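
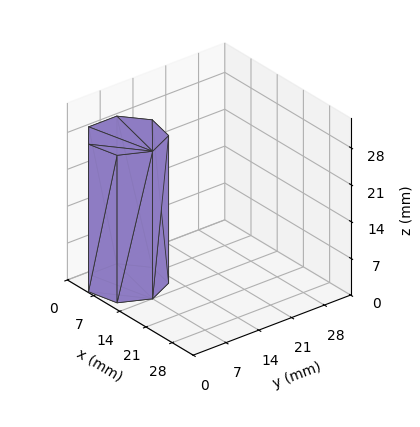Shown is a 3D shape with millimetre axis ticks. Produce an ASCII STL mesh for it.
Reading the render: the shape is a regular 7-sided prism (a cylinder approximated with 7 flat sides), circumscribed radius ≈ 7 mm, height ≈ 28 mm (dimensions read to the nearest mm from the axis ticks). For the STL, each face is triangulated and given an outward normal.

solid part
  facet normal 0.0000 0.0000 -1.0000
    outer loop
      vertex 5.4 13.8 0.0
      vertex 11.4 12.5 0.0
      vertex 14.0 7.0 0.0
    endloop
  endfacet
  facet normal 0.0000 0.0000 -1.0000
    outer loop
      vertex 0.7 10.0 0.0
      vertex 5.4 13.8 0.0
      vertex 14.0 7.0 0.0
    endloop
  endfacet
  facet normal 0.0000 0.0000 -1.0000
    outer loop
      vertex 0.7 4.0 0.0
      vertex 0.7 10.0 0.0
      vertex 14.0 7.0 0.0
    endloop
  endfacet
  facet normal 0.0000 0.0000 -1.0000
    outer loop
      vertex 5.4 0.2 0.0
      vertex 0.7 4.0 0.0
      vertex 14.0 7.0 0.0
    endloop
  endfacet
  facet normal 0.0000 0.0000 -1.0000
    outer loop
      vertex 11.4 1.5 0.0
      vertex 5.4 0.2 0.0
      vertex 14.0 7.0 0.0
    endloop
  endfacet
  facet normal 0.0000 0.0000 1.0000
    outer loop
      vertex 14.0 7.0 28.0
      vertex 11.4 12.5 28.0
      vertex 5.4 13.8 28.0
    endloop
  endfacet
  facet normal 0.0000 0.0000 1.0000
    outer loop
      vertex 14.0 7.0 28.0
      vertex 5.4 13.8 28.0
      vertex 0.7 10.0 28.0
    endloop
  endfacet
  facet normal 0.0000 0.0000 1.0000
    outer loop
      vertex 14.0 7.0 28.0
      vertex 0.7 10.0 28.0
      vertex 0.7 4.0 28.0
    endloop
  endfacet
  facet normal 0.0000 0.0000 1.0000
    outer loop
      vertex 14.0 7.0 28.0
      vertex 0.7 4.0 28.0
      vertex 5.4 0.2 28.0
    endloop
  endfacet
  facet normal 0.0000 0.0000 1.0000
    outer loop
      vertex 14.0 7.0 28.0
      vertex 5.4 0.2 28.0
      vertex 11.4 1.5 28.0
    endloop
  endfacet
  facet normal 0.9041 0.4274 0.0000
    outer loop
      vertex 14.0 7.0 0.0
      vertex 11.4 12.5 0.0
      vertex 11.4 12.5 28.0
    endloop
  endfacet
  facet normal 0.9041 0.4274 0.0000
    outer loop
      vertex 14.0 7.0 0.0
      vertex 11.4 12.5 28.0
      vertex 14.0 7.0 28.0
    endloop
  endfacet
  facet normal 0.2118 0.9773 0.0000
    outer loop
      vertex 11.4 12.5 0.0
      vertex 5.4 13.8 0.0
      vertex 5.4 13.8 28.0
    endloop
  endfacet
  facet normal 0.2118 0.9773 0.0000
    outer loop
      vertex 11.4 12.5 0.0
      vertex 5.4 13.8 28.0
      vertex 11.4 12.5 28.0
    endloop
  endfacet
  facet normal -0.6287 0.7776 0.0000
    outer loop
      vertex 5.4 13.8 0.0
      vertex 0.7 10.0 0.0
      vertex 0.7 10.0 28.0
    endloop
  endfacet
  facet normal -0.6287 0.7776 0.0000
    outer loop
      vertex 5.4 13.8 0.0
      vertex 0.7 10.0 28.0
      vertex 5.4 13.8 28.0
    endloop
  endfacet
  facet normal -1.0000 0.0000 0.0000
    outer loop
      vertex 0.7 10.0 0.0
      vertex 0.7 4.0 0.0
      vertex 0.7 4.0 28.0
    endloop
  endfacet
  facet normal -1.0000 0.0000 0.0000
    outer loop
      vertex 0.7 10.0 0.0
      vertex 0.7 4.0 28.0
      vertex 0.7 10.0 28.0
    endloop
  endfacet
  facet normal -0.6287 -0.7776 0.0000
    outer loop
      vertex 0.7 4.0 0.0
      vertex 5.4 0.2 0.0
      vertex 5.4 0.2 28.0
    endloop
  endfacet
  facet normal -0.6287 -0.7776 0.0000
    outer loop
      vertex 0.7 4.0 0.0
      vertex 5.4 0.2 28.0
      vertex 0.7 4.0 28.0
    endloop
  endfacet
  facet normal 0.2118 -0.9773 0.0000
    outer loop
      vertex 5.4 0.2 0.0
      vertex 11.4 1.5 0.0
      vertex 11.4 1.5 28.0
    endloop
  endfacet
  facet normal 0.2118 -0.9773 0.0000
    outer loop
      vertex 5.4 0.2 0.0
      vertex 11.4 1.5 28.0
      vertex 5.4 0.2 28.0
    endloop
  endfacet
  facet normal 0.9041 -0.4274 0.0000
    outer loop
      vertex 11.4 1.5 0.0
      vertex 14.0 7.0 0.0
      vertex 14.0 7.0 28.0
    endloop
  endfacet
  facet normal 0.9041 -0.4274 0.0000
    outer loop
      vertex 11.4 1.5 0.0
      vertex 14.0 7.0 28.0
      vertex 11.4 1.5 28.0
    endloop
  endfacet
endsolid part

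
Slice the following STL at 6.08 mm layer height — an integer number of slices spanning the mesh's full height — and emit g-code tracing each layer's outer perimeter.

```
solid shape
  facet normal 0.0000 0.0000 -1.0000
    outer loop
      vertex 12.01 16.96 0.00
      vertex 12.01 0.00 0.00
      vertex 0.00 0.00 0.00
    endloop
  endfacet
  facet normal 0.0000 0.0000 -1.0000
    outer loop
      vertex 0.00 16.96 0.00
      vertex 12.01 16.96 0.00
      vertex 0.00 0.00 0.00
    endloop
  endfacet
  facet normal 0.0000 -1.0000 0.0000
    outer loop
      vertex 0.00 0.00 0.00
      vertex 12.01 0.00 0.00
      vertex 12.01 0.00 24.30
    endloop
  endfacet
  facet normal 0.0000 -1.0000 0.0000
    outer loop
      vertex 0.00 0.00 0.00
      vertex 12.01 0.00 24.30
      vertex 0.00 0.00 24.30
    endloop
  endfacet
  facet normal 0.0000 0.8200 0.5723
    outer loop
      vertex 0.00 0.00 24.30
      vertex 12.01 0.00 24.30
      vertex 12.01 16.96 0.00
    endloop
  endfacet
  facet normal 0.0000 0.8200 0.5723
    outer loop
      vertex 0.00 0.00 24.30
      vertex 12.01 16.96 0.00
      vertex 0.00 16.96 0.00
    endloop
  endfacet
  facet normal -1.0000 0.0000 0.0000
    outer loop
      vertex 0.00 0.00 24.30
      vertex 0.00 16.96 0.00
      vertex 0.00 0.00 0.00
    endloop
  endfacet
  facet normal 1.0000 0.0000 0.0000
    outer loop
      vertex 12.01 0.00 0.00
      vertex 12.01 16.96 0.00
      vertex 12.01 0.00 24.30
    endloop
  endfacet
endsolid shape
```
; perimeter-only toolpath
G21 ; units = mm
G90 ; absolute positioning
G28 ; home
; layer 1
G0 Z6.08
G0 X0.00 Y0.00
G1 X12.01 Y0.00
G1 X12.01 Y12.72
G1 X0.00 Y12.72
G1 X0.00 Y0.00
; layer 2
G0 Z12.15
G0 X0.00 Y0.00
G1 X12.01 Y0.00
G1 X12.01 Y8.48
G1 X0.00 Y8.48
G1 X0.00 Y0.00
; layer 3
G0 Z18.23
G0 X0.00 Y0.00
G1 X12.01 Y0.00
G1 X12.01 Y4.24
G1 X0.00 Y4.24
G1 X0.00 Y0.00
M2 ; end

The solid is a wedge (ramp): 12 × 17 mm base, rising to 24.3 mm along the y=0 edge and sloping linearly to z=0 at y=17. Slicing at Δz = 6.08 mm — 4 equal slices spanning the solid's height, so layer i sits at z = i·h/4 — gives 3 non-empty perimeters. Each is a 4-segment closed polygon; G0 lifts to the layer z and rapids to the start vertex, then G1 traces the edges. The cross-section shrinks linearly with z (the slice at the apex is degenerate and omitted).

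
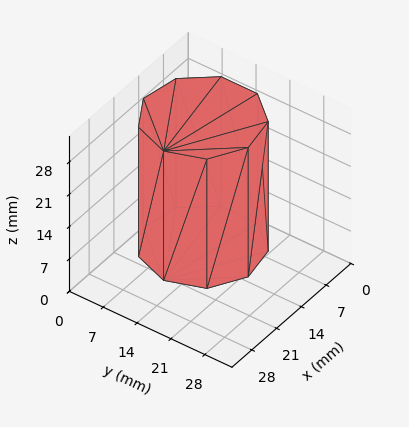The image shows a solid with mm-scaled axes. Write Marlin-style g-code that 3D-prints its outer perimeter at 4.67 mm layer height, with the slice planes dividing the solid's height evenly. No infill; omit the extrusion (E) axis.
Reading the render: the shape is a regular 9-sided prism (a cylinder approximated with 9 flat sides), circumscribed radius ≈ 11 mm, height ≈ 28 mm (dimensions read to the nearest mm from the axis ticks). For the g-code, the solid's height is divided into equal slices at the stated Δz and each level perimeter traced with G1 moves after a G0 lift.

; perimeter-only toolpath
G21 ; units = mm
G90 ; absolute positioning
G28 ; home
; layer 1
G0 Z4.67
G0 X22.00 Y11.00
G1 X19.43 Y18.07
G1 X12.91 Y21.83
G1 X5.50 Y20.53
G1 X0.66 Y14.76
G1 X0.66 Y7.24
G1 X5.50 Y1.47
G1 X12.91 Y0.17
G1 X19.43 Y3.93
G1 X22.00 Y11.00
; layer 2
G0 Z9.33
G0 X22.00 Y11.00
G1 X19.43 Y18.07
G1 X12.91 Y21.83
G1 X5.50 Y20.53
G1 X0.66 Y14.76
G1 X0.66 Y7.24
G1 X5.50 Y1.47
G1 X12.91 Y0.17
G1 X19.43 Y3.93
G1 X22.00 Y11.00
; layer 3
G0 Z14.00
G0 X22.00 Y11.00
G1 X19.43 Y18.07
G1 X12.91 Y21.83
G1 X5.50 Y20.53
G1 X0.66 Y14.76
G1 X0.66 Y7.24
G1 X5.50 Y1.47
G1 X12.91 Y0.17
G1 X19.43 Y3.93
G1 X22.00 Y11.00
; layer 4
G0 Z18.67
G0 X22.00 Y11.00
G1 X19.43 Y18.07
G1 X12.91 Y21.83
G1 X5.50 Y20.53
G1 X0.66 Y14.76
G1 X0.66 Y7.24
G1 X5.50 Y1.47
G1 X12.91 Y0.17
G1 X19.43 Y3.93
G1 X22.00 Y11.00
; layer 5
G0 Z23.33
G0 X22.00 Y11.00
G1 X19.43 Y18.07
G1 X12.91 Y21.83
G1 X5.50 Y20.53
G1 X0.66 Y14.76
G1 X0.66 Y7.24
G1 X5.50 Y1.47
G1 X12.91 Y0.17
G1 X19.43 Y3.93
G1 X22.00 Y11.00
; layer 6
G0 Z28.00
G0 X22.00 Y11.00
G1 X19.43 Y18.07
G1 X12.91 Y21.83
G1 X5.50 Y20.53
G1 X0.66 Y14.76
G1 X0.66 Y7.24
G1 X5.50 Y1.47
G1 X12.91 Y0.17
G1 X19.43 Y3.93
G1 X22.00 Y11.00
M2 ; end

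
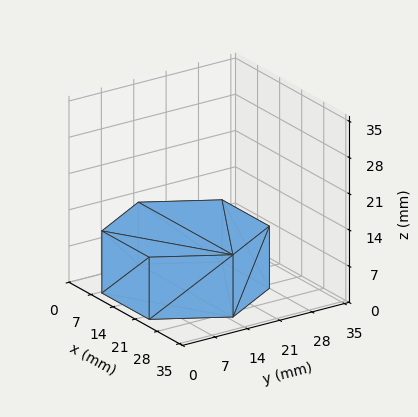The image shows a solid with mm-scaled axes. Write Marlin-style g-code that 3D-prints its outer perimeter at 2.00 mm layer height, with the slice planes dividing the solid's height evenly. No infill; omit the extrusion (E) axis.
Reading the render: the shape is a regular 6-sided prism (a cylinder approximated with 6 flat sides), circumscribed radius ≈ 15 mm, height ≈ 12 mm (dimensions read to the nearest mm from the axis ticks). For the g-code, the solid's height is divided into equal slices at the stated Δz and each level perimeter traced with G1 moves after a G0 lift.

; perimeter-only toolpath
G21 ; units = mm
G90 ; absolute positioning
G28 ; home
; layer 1
G0 Z2.00
G0 X30.00 Y15.00
G1 X22.50 Y27.99
G1 X7.50 Y27.99
G1 X0.00 Y15.00
G1 X7.50 Y2.01
G1 X22.50 Y2.01
G1 X30.00 Y15.00
; layer 2
G0 Z4.00
G0 X30.00 Y15.00
G1 X22.50 Y27.99
G1 X7.50 Y27.99
G1 X0.00 Y15.00
G1 X7.50 Y2.01
G1 X22.50 Y2.01
G1 X30.00 Y15.00
; layer 3
G0 Z6.00
G0 X30.00 Y15.00
G1 X22.50 Y27.99
G1 X7.50 Y27.99
G1 X0.00 Y15.00
G1 X7.50 Y2.01
G1 X22.50 Y2.01
G1 X30.00 Y15.00
; layer 4
G0 Z8.00
G0 X30.00 Y15.00
G1 X22.50 Y27.99
G1 X7.50 Y27.99
G1 X0.00 Y15.00
G1 X7.50 Y2.01
G1 X22.50 Y2.01
G1 X30.00 Y15.00
; layer 5
G0 Z10.00
G0 X30.00 Y15.00
G1 X22.50 Y27.99
G1 X7.50 Y27.99
G1 X0.00 Y15.00
G1 X7.50 Y2.01
G1 X22.50 Y2.01
G1 X30.00 Y15.00
; layer 6
G0 Z12.00
G0 X30.00 Y15.00
G1 X22.50 Y27.99
G1 X7.50 Y27.99
G1 X0.00 Y15.00
G1 X7.50 Y2.01
G1 X22.50 Y2.01
G1 X30.00 Y15.00
M2 ; end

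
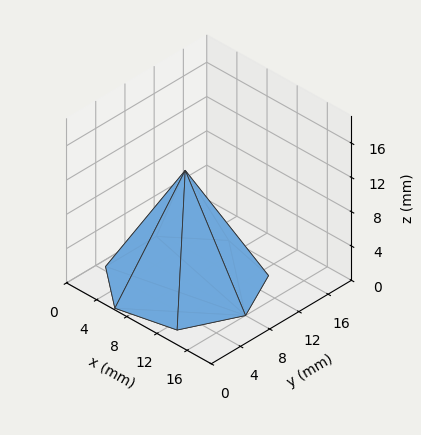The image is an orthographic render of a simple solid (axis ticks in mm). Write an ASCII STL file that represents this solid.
Reading the render: the shape is a regular 7-sided pyramid, base circumscribed radius ≈ 8 mm, apex at z ≈ 13 mm (dimensions read to the nearest mm from the axis ticks). For the STL, each face is triangulated and given an outward normal.

solid part
  facet normal 0.0000 0.0000 -1.0000
    outer loop
      vertex 6.220 15.799 0.000
      vertex 12.988 14.255 0.000
      vertex 16.000 8.000 0.000
    endloop
  endfacet
  facet normal 0.0000 0.0000 -1.0000
    outer loop
      vertex 0.792 11.471 0.000
      vertex 6.220 15.799 0.000
      vertex 16.000 8.000 0.000
    endloop
  endfacet
  facet normal 0.0000 0.0000 -1.0000
    outer loop
      vertex 0.792 4.529 0.000
      vertex 0.792 11.471 0.000
      vertex 16.000 8.000 0.000
    endloop
  endfacet
  facet normal 0.0000 0.0000 -1.0000
    outer loop
      vertex 6.220 0.201 0.000
      vertex 0.792 4.529 0.000
      vertex 16.000 8.000 0.000
    endloop
  endfacet
  facet normal 0.0000 0.0000 -1.0000
    outer loop
      vertex 12.988 1.745 0.000
      vertex 6.220 0.201 0.000
      vertex 16.000 8.000 0.000
    endloop
  endfacet
  facet normal 0.7880 0.3794 0.4849
    outer loop
      vertex 16.000 8.000 0.000
      vertex 12.988 14.255 0.000
      vertex 8.000 8.000 13.000
    endloop
  endfacet
  facet normal 0.1945 0.8527 0.4849
    outer loop
      vertex 12.988 14.255 0.000
      vertex 6.220 15.799 0.000
      vertex 8.000 8.000 13.000
    endloop
  endfacet
  facet normal -0.5452 0.6838 0.4849
    outer loop
      vertex 6.220 15.799 0.000
      vertex 0.792 11.471 0.000
      vertex 8.000 8.000 13.000
    endloop
  endfacet
  facet normal -0.8746 0.0000 0.4849
    outer loop
      vertex 0.792 11.471 0.000
      vertex 0.792 4.529 0.000
      vertex 8.000 8.000 13.000
    endloop
  endfacet
  facet normal -0.5452 -0.6838 0.4849
    outer loop
      vertex 0.792 4.529 0.000
      vertex 6.220 0.201 0.000
      vertex 8.000 8.000 13.000
    endloop
  endfacet
  facet normal 0.1945 -0.8527 0.4849
    outer loop
      vertex 6.220 0.201 0.000
      vertex 12.988 1.745 0.000
      vertex 8.000 8.000 13.000
    endloop
  endfacet
  facet normal 0.7880 -0.3794 0.4849
    outer loop
      vertex 12.988 1.745 0.000
      vertex 16.000 8.000 0.000
      vertex 8.000 8.000 13.000
    endloop
  endfacet
endsolid part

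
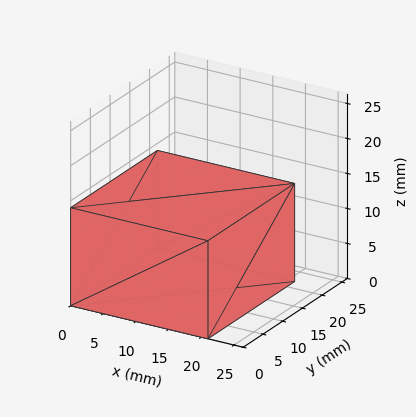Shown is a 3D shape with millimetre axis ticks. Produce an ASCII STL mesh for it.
Reading the render: the shape is a rectangular box, roughly 21 × 22 mm footprint and 14 mm tall (dimensions read to the nearest mm from the axis ticks). For the STL, each face is triangulated and given an outward normal.

solid part
  facet normal 0.0000 0.0000 -1.0000
    outer loop
      vertex 21.000 22.000 0.000
      vertex 21.000 0.000 0.000
      vertex 0.000 0.000 0.000
    endloop
  endfacet
  facet normal 0.0000 0.0000 -1.0000
    outer loop
      vertex 0.000 22.000 0.000
      vertex 21.000 22.000 0.000
      vertex 0.000 0.000 0.000
    endloop
  endfacet
  facet normal 0.0000 0.0000 1.0000
    outer loop
      vertex 0.000 0.000 14.000
      vertex 21.000 0.000 14.000
      vertex 21.000 22.000 14.000
    endloop
  endfacet
  facet normal 0.0000 0.0000 1.0000
    outer loop
      vertex 0.000 0.000 14.000
      vertex 21.000 22.000 14.000
      vertex 0.000 22.000 14.000
    endloop
  endfacet
  facet normal 0.0000 -1.0000 0.0000
    outer loop
      vertex 0.000 0.000 0.000
      vertex 21.000 0.000 0.000
      vertex 21.000 0.000 14.000
    endloop
  endfacet
  facet normal 0.0000 -1.0000 0.0000
    outer loop
      vertex 0.000 0.000 0.000
      vertex 21.000 0.000 14.000
      vertex 0.000 0.000 14.000
    endloop
  endfacet
  facet normal 0.0000 1.0000 0.0000
    outer loop
      vertex 21.000 22.000 14.000
      vertex 21.000 22.000 0.000
      vertex 0.000 22.000 0.000
    endloop
  endfacet
  facet normal 0.0000 1.0000 0.0000
    outer loop
      vertex 0.000 22.000 14.000
      vertex 21.000 22.000 14.000
      vertex 0.000 22.000 0.000
    endloop
  endfacet
  facet normal -1.0000 0.0000 0.0000
    outer loop
      vertex 0.000 22.000 14.000
      vertex 0.000 22.000 0.000
      vertex 0.000 0.000 0.000
    endloop
  endfacet
  facet normal -1.0000 0.0000 0.0000
    outer loop
      vertex 0.000 0.000 14.000
      vertex 0.000 22.000 14.000
      vertex 0.000 0.000 0.000
    endloop
  endfacet
  facet normal 1.0000 0.0000 0.0000
    outer loop
      vertex 21.000 0.000 0.000
      vertex 21.000 22.000 0.000
      vertex 21.000 22.000 14.000
    endloop
  endfacet
  facet normal 1.0000 0.0000 0.0000
    outer loop
      vertex 21.000 0.000 0.000
      vertex 21.000 22.000 14.000
      vertex 21.000 0.000 14.000
    endloop
  endfacet
endsolid part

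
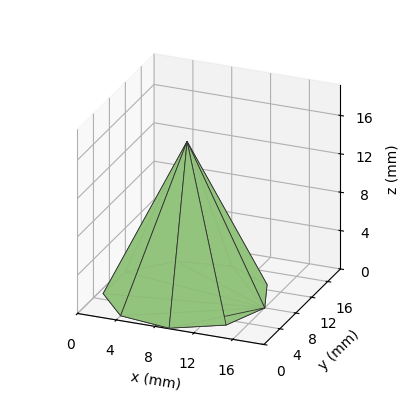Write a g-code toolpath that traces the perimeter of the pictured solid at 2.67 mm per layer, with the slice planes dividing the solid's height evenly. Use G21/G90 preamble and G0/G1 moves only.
Reading the render: the shape is a regular 9-sided pyramid, base circumscribed radius ≈ 8 mm, apex at z ≈ 16 mm (dimensions read to the nearest mm from the axis ticks). For the g-code, the solid's height is divided into equal slices at the stated Δz and each level perimeter traced with G1 moves after a G0 lift.

; perimeter-only toolpath
G21 ; units = mm
G90 ; absolute positioning
G28 ; home
; layer 1
G0 Z2.67
G0 X14.67 Y8.00
G1 X13.11 Y12.28
G1 X9.16 Y14.57
G1 X4.67 Y13.77
G1 X1.73 Y10.28
G1 X1.73 Y5.72
G1 X4.67 Y2.22
G1 X9.16 Y1.43
G1 X13.11 Y3.72
G1 X14.67 Y8.00
; layer 2
G0 Z5.33
G0 X13.33 Y8.00
G1 X12.09 Y11.43
G1 X8.93 Y13.25
G1 X5.33 Y12.62
G1 X2.99 Y9.83
G1 X2.99 Y6.17
G1 X5.33 Y3.38
G1 X8.93 Y2.75
G1 X12.09 Y4.57
G1 X13.33 Y8.00
; layer 3
G0 Z8.00
G0 X12.00 Y8.00
G1 X11.07 Y10.57
G1 X8.70 Y11.94
G1 X6.00 Y11.46
G1 X4.24 Y9.37
G1 X4.24 Y6.63
G1 X6.00 Y4.54
G1 X8.70 Y4.06
G1 X11.07 Y5.43
G1 X12.00 Y8.00
; layer 4
G0 Z10.67
G0 X10.67 Y8.00
G1 X10.04 Y9.71
G1 X8.46 Y10.63
G1 X6.67 Y10.31
G1 X5.49 Y8.91
G1 X5.49 Y7.09
G1 X6.67 Y5.69
G1 X8.46 Y5.37
G1 X10.04 Y6.29
G1 X10.67 Y8.00
; layer 5
G0 Z13.33
G0 X9.33 Y8.00
G1 X9.02 Y8.86
G1 X8.23 Y9.31
G1 X7.33 Y9.16
G1 X6.75 Y8.46
G1 X6.75 Y7.54
G1 X7.33 Y6.84
G1 X8.23 Y6.69
G1 X9.02 Y7.14
G1 X9.33 Y8.00
M2 ; end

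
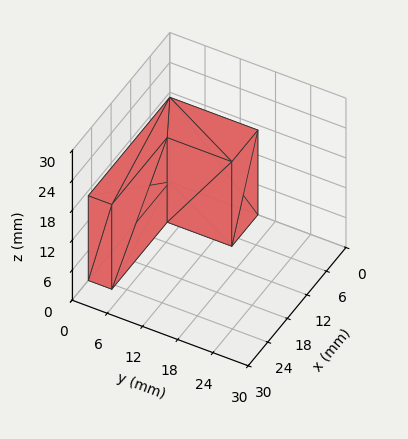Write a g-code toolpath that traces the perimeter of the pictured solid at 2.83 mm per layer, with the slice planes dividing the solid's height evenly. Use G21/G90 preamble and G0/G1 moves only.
Reading the render: the shape is an L-shaped prism: outer 25 × 15 mm, arm thicknesses ≈ 4 mm (horizontal) and 8 mm (vertical), extruded 17 mm in z (dimensions read to the nearest mm from the axis ticks). For the g-code, the solid's height is divided into equal slices at the stated Δz and each level perimeter traced with G1 moves after a G0 lift.

; perimeter-only toolpath
G21 ; units = mm
G90 ; absolute positioning
G28 ; home
; layer 1
G0 Z2.83
G0 X0.00 Y0.00
G1 X25.00 Y0.00
G1 X25.00 Y4.00
G1 X8.00 Y4.00
G1 X8.00 Y15.00
G1 X0.00 Y15.00
G1 X0.00 Y0.00
; layer 2
G0 Z5.67
G0 X0.00 Y0.00
G1 X25.00 Y0.00
G1 X25.00 Y4.00
G1 X8.00 Y4.00
G1 X8.00 Y15.00
G1 X0.00 Y15.00
G1 X0.00 Y0.00
; layer 3
G0 Z8.50
G0 X0.00 Y0.00
G1 X25.00 Y0.00
G1 X25.00 Y4.00
G1 X8.00 Y4.00
G1 X8.00 Y15.00
G1 X0.00 Y15.00
G1 X0.00 Y0.00
; layer 4
G0 Z11.33
G0 X0.00 Y0.00
G1 X25.00 Y0.00
G1 X25.00 Y4.00
G1 X8.00 Y4.00
G1 X8.00 Y15.00
G1 X0.00 Y15.00
G1 X0.00 Y0.00
; layer 5
G0 Z14.17
G0 X0.00 Y0.00
G1 X25.00 Y0.00
G1 X25.00 Y4.00
G1 X8.00 Y4.00
G1 X8.00 Y15.00
G1 X0.00 Y15.00
G1 X0.00 Y0.00
; layer 6
G0 Z17.00
G0 X0.00 Y0.00
G1 X25.00 Y0.00
G1 X25.00 Y4.00
G1 X8.00 Y4.00
G1 X8.00 Y15.00
G1 X0.00 Y15.00
G1 X0.00 Y0.00
M2 ; end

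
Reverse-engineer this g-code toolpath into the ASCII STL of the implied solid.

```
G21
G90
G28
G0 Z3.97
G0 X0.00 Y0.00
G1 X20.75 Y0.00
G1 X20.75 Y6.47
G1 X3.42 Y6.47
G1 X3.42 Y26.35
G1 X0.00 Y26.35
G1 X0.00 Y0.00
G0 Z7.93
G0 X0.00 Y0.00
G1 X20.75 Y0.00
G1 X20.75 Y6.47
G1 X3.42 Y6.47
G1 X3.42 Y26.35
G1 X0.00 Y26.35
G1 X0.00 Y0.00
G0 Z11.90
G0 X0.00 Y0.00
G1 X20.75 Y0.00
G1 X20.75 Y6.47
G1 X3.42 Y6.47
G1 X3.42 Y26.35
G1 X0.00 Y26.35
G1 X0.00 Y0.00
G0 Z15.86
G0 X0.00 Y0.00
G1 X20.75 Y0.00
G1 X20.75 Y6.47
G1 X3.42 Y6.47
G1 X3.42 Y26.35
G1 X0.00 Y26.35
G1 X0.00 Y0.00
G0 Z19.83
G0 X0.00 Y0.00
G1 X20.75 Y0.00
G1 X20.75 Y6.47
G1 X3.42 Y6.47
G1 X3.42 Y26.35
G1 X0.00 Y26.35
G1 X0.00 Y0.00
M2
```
solid part
  facet normal 0.0000 0.0000 -1.0000
    outer loop
      vertex 20.75 6.47 0.00
      vertex 20.75 0.00 0.00
      vertex 0.00 0.00 0.00
    endloop
  endfacet
  facet normal 0.0000 0.0000 -1.0000
    outer loop
      vertex 3.42 6.47 0.00
      vertex 20.75 6.47 0.00
      vertex 0.00 0.00 0.00
    endloop
  endfacet
  facet normal 0.0000 0.0000 -1.0000
    outer loop
      vertex 3.42 26.35 0.00
      vertex 3.42 6.47 0.00
      vertex 0.00 0.00 0.00
    endloop
  endfacet
  facet normal 0.0000 0.0000 -1.0000
    outer loop
      vertex 0.00 26.35 0.00
      vertex 3.42 26.35 0.00
      vertex 0.00 0.00 0.00
    endloop
  endfacet
  facet normal 0.0000 0.0000 1.0000
    outer loop
      vertex 0.00 0.00 19.83
      vertex 20.75 0.00 19.83
      vertex 20.75 6.47 19.83
    endloop
  endfacet
  facet normal 0.0000 0.0000 1.0000
    outer loop
      vertex 0.00 0.00 19.83
      vertex 20.75 6.47 19.83
      vertex 3.42 6.47 19.83
    endloop
  endfacet
  facet normal 0.0000 0.0000 1.0000
    outer loop
      vertex 0.00 0.00 19.83
      vertex 3.42 6.47 19.83
      vertex 3.42 26.35 19.83
    endloop
  endfacet
  facet normal 0.0000 0.0000 1.0000
    outer loop
      vertex 0.00 0.00 19.83
      vertex 3.42 26.35 19.83
      vertex 0.00 26.35 19.83
    endloop
  endfacet
  facet normal 0.0000 -1.0000 0.0000
    outer loop
      vertex 0.00 0.00 0.00
      vertex 20.75 0.00 0.00
      vertex 20.75 0.00 19.83
    endloop
  endfacet
  facet normal 0.0000 -1.0000 0.0000
    outer loop
      vertex 0.00 0.00 0.00
      vertex 20.75 0.00 19.83
      vertex 0.00 0.00 19.83
    endloop
  endfacet
  facet normal 1.0000 0.0000 0.0000
    outer loop
      vertex 20.75 0.00 0.00
      vertex 20.75 6.47 0.00
      vertex 20.75 6.47 19.83
    endloop
  endfacet
  facet normal 1.0000 0.0000 0.0000
    outer loop
      vertex 20.75 0.00 0.00
      vertex 20.75 6.47 19.83
      vertex 20.75 0.00 19.83
    endloop
  endfacet
  facet normal 0.0000 1.0000 0.0000
    outer loop
      vertex 20.75 6.47 0.00
      vertex 3.42 6.47 0.00
      vertex 3.42 6.47 19.83
    endloop
  endfacet
  facet normal 0.0000 1.0000 0.0000
    outer loop
      vertex 20.75 6.47 0.00
      vertex 3.42 6.47 19.83
      vertex 20.75 6.47 19.83
    endloop
  endfacet
  facet normal 1.0000 0.0000 0.0000
    outer loop
      vertex 3.42 6.47 0.00
      vertex 3.42 26.35 0.00
      vertex 3.42 26.35 19.83
    endloop
  endfacet
  facet normal 1.0000 0.0000 0.0000
    outer loop
      vertex 3.42 6.47 0.00
      vertex 3.42 26.35 19.83
      vertex 3.42 6.47 19.83
    endloop
  endfacet
  facet normal 0.0000 1.0000 0.0000
    outer loop
      vertex 3.42 26.35 0.00
      vertex 0.00 26.35 0.00
      vertex 0.00 26.35 19.83
    endloop
  endfacet
  facet normal 0.0000 1.0000 0.0000
    outer loop
      vertex 3.42 26.35 0.00
      vertex 0.00 26.35 19.83
      vertex 3.42 26.35 19.83
    endloop
  endfacet
  facet normal -1.0000 0.0000 0.0000
    outer loop
      vertex 0.00 26.35 0.00
      vertex 0.00 0.00 0.00
      vertex 0.00 0.00 19.83
    endloop
  endfacet
  facet normal -1.0000 0.0000 0.0000
    outer loop
      vertex 0.00 26.35 0.00
      vertex 0.00 0.00 19.83
      vertex 0.00 26.35 19.83
    endloop
  endfacet
endsolid part

The G0 Z moves step by Δz≈3.97 mm. Every layer's G1 loop is the same polygon, so the solid is a straight extrusion of it from z=0 to z≈19.8. Closing with flat bottom and top caps and triangulating gives 20 facets — an L-shaped prism: outer 20.8 × 26.4 mm, arm thicknesses ≈ 6.47 mm (horizontal) and 3.42 mm (vertical), extruded 19.8 mm in z.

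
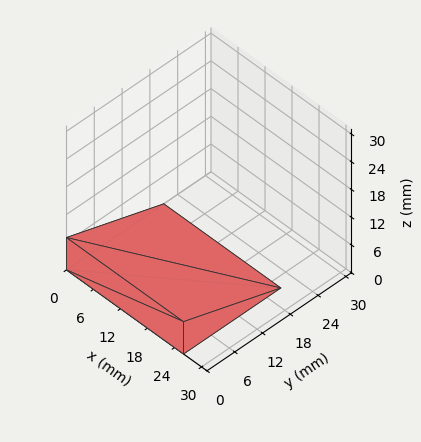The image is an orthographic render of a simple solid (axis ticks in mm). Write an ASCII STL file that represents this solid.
Reading the render: the shape is a wedge (ramp): 26 × 21 mm base, rising to 7 mm along the y=0 edge and sloping linearly to z=0 at y=21 (dimensions read to the nearest mm from the axis ticks). For the STL, each face is triangulated and given an outward normal.

solid part
  facet normal 0.0000 0.0000 -1.0000
    outer loop
      vertex 26.000 21.000 0.000
      vertex 26.000 0.000 0.000
      vertex 0.000 0.000 0.000
    endloop
  endfacet
  facet normal 0.0000 0.0000 -1.0000
    outer loop
      vertex 0.000 21.000 0.000
      vertex 26.000 21.000 0.000
      vertex 0.000 0.000 0.000
    endloop
  endfacet
  facet normal 0.0000 -1.0000 0.0000
    outer loop
      vertex 0.000 0.000 0.000
      vertex 26.000 0.000 0.000
      vertex 26.000 0.000 7.000
    endloop
  endfacet
  facet normal 0.0000 -1.0000 0.0000
    outer loop
      vertex 0.000 0.000 0.000
      vertex 26.000 0.000 7.000
      vertex 0.000 0.000 7.000
    endloop
  endfacet
  facet normal 0.0000 0.3162 0.9487
    outer loop
      vertex 0.000 0.000 7.000
      vertex 26.000 0.000 7.000
      vertex 26.000 21.000 0.000
    endloop
  endfacet
  facet normal 0.0000 0.3162 0.9487
    outer loop
      vertex 0.000 0.000 7.000
      vertex 26.000 21.000 0.000
      vertex 0.000 21.000 0.000
    endloop
  endfacet
  facet normal -1.0000 0.0000 0.0000
    outer loop
      vertex 0.000 0.000 7.000
      vertex 0.000 21.000 0.000
      vertex 0.000 0.000 0.000
    endloop
  endfacet
  facet normal 1.0000 0.0000 0.0000
    outer loop
      vertex 26.000 0.000 0.000
      vertex 26.000 21.000 0.000
      vertex 26.000 0.000 7.000
    endloop
  endfacet
endsolid part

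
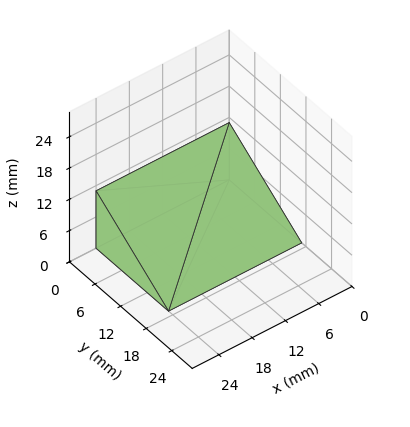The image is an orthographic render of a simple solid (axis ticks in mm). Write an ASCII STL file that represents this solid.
Reading the render: the shape is a wedge (ramp): 24 × 17 mm base, rising to 11 mm along the y=0 edge and sloping linearly to z=0 at y=17 (dimensions read to the nearest mm from the axis ticks). For the STL, each face is triangulated and given an outward normal.

solid part
  facet normal 0.0000 0.0000 -1.0000
    outer loop
      vertex 24.0 17.0 0.0
      vertex 24.0 0.0 0.0
      vertex 0.0 0.0 0.0
    endloop
  endfacet
  facet normal 0.0000 0.0000 -1.0000
    outer loop
      vertex 0.0 17.0 0.0
      vertex 24.0 17.0 0.0
      vertex 0.0 0.0 0.0
    endloop
  endfacet
  facet normal 0.0000 -1.0000 0.0000
    outer loop
      vertex 0.0 0.0 0.0
      vertex 24.0 0.0 0.0
      vertex 24.0 0.0 11.0
    endloop
  endfacet
  facet normal 0.0000 -1.0000 0.0000
    outer loop
      vertex 0.0 0.0 0.0
      vertex 24.0 0.0 11.0
      vertex 0.0 0.0 11.0
    endloop
  endfacet
  facet normal 0.0000 0.5433 0.8396
    outer loop
      vertex 0.0 0.0 11.0
      vertex 24.0 0.0 11.0
      vertex 24.0 17.0 0.0
    endloop
  endfacet
  facet normal 0.0000 0.5433 0.8396
    outer loop
      vertex 0.0 0.0 11.0
      vertex 24.0 17.0 0.0
      vertex 0.0 17.0 0.0
    endloop
  endfacet
  facet normal -1.0000 0.0000 0.0000
    outer loop
      vertex 0.0 0.0 11.0
      vertex 0.0 17.0 0.0
      vertex 0.0 0.0 0.0
    endloop
  endfacet
  facet normal 1.0000 0.0000 0.0000
    outer loop
      vertex 24.0 0.0 0.0
      vertex 24.0 17.0 0.0
      vertex 24.0 0.0 11.0
    endloop
  endfacet
endsolid part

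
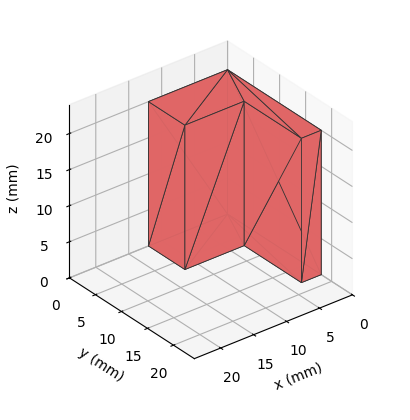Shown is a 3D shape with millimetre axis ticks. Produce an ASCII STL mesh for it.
Reading the render: the shape is an L-shaped prism: outer 12 × 18 mm, arm thicknesses ≈ 7 mm (horizontal) and 3 mm (vertical), extruded 20 mm in z (dimensions read to the nearest mm from the axis ticks). For the STL, each face is triangulated and given an outward normal.

solid part
  facet normal 0.0000 0.0000 -1.0000
    outer loop
      vertex 12.000 7.000 0.000
      vertex 12.000 0.000 0.000
      vertex 0.000 0.000 0.000
    endloop
  endfacet
  facet normal 0.0000 0.0000 -1.0000
    outer loop
      vertex 3.000 7.000 0.000
      vertex 12.000 7.000 0.000
      vertex 0.000 0.000 0.000
    endloop
  endfacet
  facet normal 0.0000 0.0000 -1.0000
    outer loop
      vertex 3.000 18.000 0.000
      vertex 3.000 7.000 0.000
      vertex 0.000 0.000 0.000
    endloop
  endfacet
  facet normal 0.0000 0.0000 -1.0000
    outer loop
      vertex 0.000 18.000 0.000
      vertex 3.000 18.000 0.000
      vertex 0.000 0.000 0.000
    endloop
  endfacet
  facet normal 0.0000 0.0000 1.0000
    outer loop
      vertex 0.000 0.000 20.000
      vertex 12.000 0.000 20.000
      vertex 12.000 7.000 20.000
    endloop
  endfacet
  facet normal 0.0000 0.0000 1.0000
    outer loop
      vertex 0.000 0.000 20.000
      vertex 12.000 7.000 20.000
      vertex 3.000 7.000 20.000
    endloop
  endfacet
  facet normal 0.0000 0.0000 1.0000
    outer loop
      vertex 0.000 0.000 20.000
      vertex 3.000 7.000 20.000
      vertex 3.000 18.000 20.000
    endloop
  endfacet
  facet normal 0.0000 0.0000 1.0000
    outer loop
      vertex 0.000 0.000 20.000
      vertex 3.000 18.000 20.000
      vertex 0.000 18.000 20.000
    endloop
  endfacet
  facet normal 0.0000 -1.0000 0.0000
    outer loop
      vertex 0.000 0.000 0.000
      vertex 12.000 0.000 0.000
      vertex 12.000 0.000 20.000
    endloop
  endfacet
  facet normal 0.0000 -1.0000 0.0000
    outer loop
      vertex 0.000 0.000 0.000
      vertex 12.000 0.000 20.000
      vertex 0.000 0.000 20.000
    endloop
  endfacet
  facet normal 1.0000 0.0000 0.0000
    outer loop
      vertex 12.000 0.000 0.000
      vertex 12.000 7.000 0.000
      vertex 12.000 7.000 20.000
    endloop
  endfacet
  facet normal 1.0000 0.0000 0.0000
    outer loop
      vertex 12.000 0.000 0.000
      vertex 12.000 7.000 20.000
      vertex 12.000 0.000 20.000
    endloop
  endfacet
  facet normal 0.0000 1.0000 0.0000
    outer loop
      vertex 12.000 7.000 0.000
      vertex 3.000 7.000 0.000
      vertex 3.000 7.000 20.000
    endloop
  endfacet
  facet normal 0.0000 1.0000 0.0000
    outer loop
      vertex 12.000 7.000 0.000
      vertex 3.000 7.000 20.000
      vertex 12.000 7.000 20.000
    endloop
  endfacet
  facet normal 1.0000 0.0000 0.0000
    outer loop
      vertex 3.000 7.000 0.000
      vertex 3.000 18.000 0.000
      vertex 3.000 18.000 20.000
    endloop
  endfacet
  facet normal 1.0000 0.0000 0.0000
    outer loop
      vertex 3.000 7.000 0.000
      vertex 3.000 18.000 20.000
      vertex 3.000 7.000 20.000
    endloop
  endfacet
  facet normal 0.0000 1.0000 0.0000
    outer loop
      vertex 3.000 18.000 0.000
      vertex 0.000 18.000 0.000
      vertex 0.000 18.000 20.000
    endloop
  endfacet
  facet normal 0.0000 1.0000 0.0000
    outer loop
      vertex 3.000 18.000 0.000
      vertex 0.000 18.000 20.000
      vertex 3.000 18.000 20.000
    endloop
  endfacet
  facet normal -1.0000 0.0000 0.0000
    outer loop
      vertex 0.000 18.000 0.000
      vertex 0.000 0.000 0.000
      vertex 0.000 0.000 20.000
    endloop
  endfacet
  facet normal -1.0000 0.0000 0.0000
    outer loop
      vertex 0.000 18.000 0.000
      vertex 0.000 0.000 20.000
      vertex 0.000 18.000 20.000
    endloop
  endfacet
endsolid part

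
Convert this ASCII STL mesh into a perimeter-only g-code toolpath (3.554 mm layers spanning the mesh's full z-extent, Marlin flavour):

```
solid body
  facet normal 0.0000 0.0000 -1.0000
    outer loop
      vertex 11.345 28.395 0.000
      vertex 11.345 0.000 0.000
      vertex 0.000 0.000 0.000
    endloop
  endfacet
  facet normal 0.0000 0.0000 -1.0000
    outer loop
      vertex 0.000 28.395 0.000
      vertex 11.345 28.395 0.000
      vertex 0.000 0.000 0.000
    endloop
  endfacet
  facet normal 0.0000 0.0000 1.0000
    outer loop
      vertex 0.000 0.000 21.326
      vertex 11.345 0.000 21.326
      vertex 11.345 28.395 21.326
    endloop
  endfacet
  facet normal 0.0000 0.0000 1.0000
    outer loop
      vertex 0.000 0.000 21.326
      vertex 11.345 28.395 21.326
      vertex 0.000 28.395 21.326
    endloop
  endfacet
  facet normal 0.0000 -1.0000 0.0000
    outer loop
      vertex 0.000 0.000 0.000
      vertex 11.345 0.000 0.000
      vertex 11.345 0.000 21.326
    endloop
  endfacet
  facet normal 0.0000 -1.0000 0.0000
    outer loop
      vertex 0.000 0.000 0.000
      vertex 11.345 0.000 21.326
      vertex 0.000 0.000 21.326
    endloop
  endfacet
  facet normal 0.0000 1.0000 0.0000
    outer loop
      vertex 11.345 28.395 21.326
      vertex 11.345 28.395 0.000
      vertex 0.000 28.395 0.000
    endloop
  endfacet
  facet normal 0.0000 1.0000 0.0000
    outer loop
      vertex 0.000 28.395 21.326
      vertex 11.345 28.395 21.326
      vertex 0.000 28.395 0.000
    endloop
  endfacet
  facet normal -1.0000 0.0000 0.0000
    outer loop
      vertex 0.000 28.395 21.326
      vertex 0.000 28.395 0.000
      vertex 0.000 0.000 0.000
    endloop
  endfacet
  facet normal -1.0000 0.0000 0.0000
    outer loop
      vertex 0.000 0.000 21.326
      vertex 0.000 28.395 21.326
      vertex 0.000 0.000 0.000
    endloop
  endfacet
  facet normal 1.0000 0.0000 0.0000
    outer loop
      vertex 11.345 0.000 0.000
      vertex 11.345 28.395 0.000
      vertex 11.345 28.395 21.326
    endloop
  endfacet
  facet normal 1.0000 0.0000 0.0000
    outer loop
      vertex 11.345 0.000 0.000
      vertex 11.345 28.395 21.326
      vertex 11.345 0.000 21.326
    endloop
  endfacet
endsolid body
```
; perimeter-only toolpath
G21 ; units = mm
G90 ; absolute positioning
G28 ; home
; layer 1
G0 Z3.554
G0 X0.000 Y0.000
G1 X11.345 Y0.000
G1 X11.345 Y28.395
G1 X0.000 Y28.395
G1 X0.000 Y0.000
; layer 2
G0 Z7.109
G0 X0.000 Y0.000
G1 X11.345 Y0.000
G1 X11.345 Y28.395
G1 X0.000 Y28.395
G1 X0.000 Y0.000
; layer 3
G0 Z10.663
G0 X0.000 Y0.000
G1 X11.345 Y0.000
G1 X11.345 Y28.395
G1 X0.000 Y28.395
G1 X0.000 Y0.000
; layer 4
G0 Z14.217
G0 X0.000 Y0.000
G1 X11.345 Y0.000
G1 X11.345 Y28.395
G1 X0.000 Y28.395
G1 X0.000 Y0.000
; layer 5
G0 Z17.772
G0 X0.000 Y0.000
G1 X11.345 Y0.000
G1 X11.345 Y28.395
G1 X0.000 Y28.395
G1 X0.000 Y0.000
; layer 6
G0 Z21.326
G0 X0.000 Y0.000
G1 X11.345 Y0.000
G1 X11.345 Y28.395
G1 X0.000 Y28.395
G1 X0.000 Y0.000
M2 ; end

The solid is a rectangular box, roughly 11.3 × 28.4 mm footprint and 21.3 mm tall. Slicing at Δz = 3.554 mm — 6 equal slices spanning the solid's height, so layer i sits at z = i·h/6 — gives 6 non-empty perimeters. Each is a 4-segment closed polygon; G0 lifts to the layer z and rapids to the start vertex, then G1 traces the edges.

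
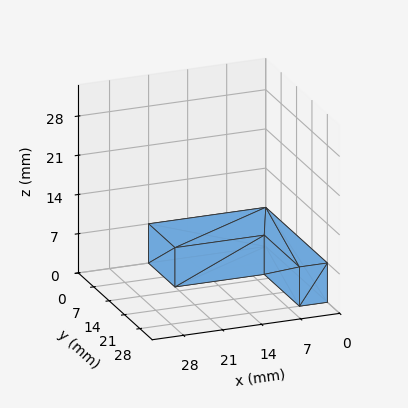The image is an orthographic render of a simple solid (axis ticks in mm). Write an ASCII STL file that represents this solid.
Reading the render: the shape is an L-shaped prism: outer 21 × 28 mm, arm thicknesses ≈ 12 mm (horizontal) and 5 mm (vertical), extruded 7 mm in z (dimensions read to the nearest mm from the axis ticks). For the STL, each face is triangulated and given an outward normal.

solid part
  facet normal 0.0000 0.0000 -1.0000
    outer loop
      vertex 21.000 12.000 0.000
      vertex 21.000 0.000 0.000
      vertex 0.000 0.000 0.000
    endloop
  endfacet
  facet normal 0.0000 0.0000 -1.0000
    outer loop
      vertex 5.000 12.000 0.000
      vertex 21.000 12.000 0.000
      vertex 0.000 0.000 0.000
    endloop
  endfacet
  facet normal 0.0000 0.0000 -1.0000
    outer loop
      vertex 5.000 28.000 0.000
      vertex 5.000 12.000 0.000
      vertex 0.000 0.000 0.000
    endloop
  endfacet
  facet normal 0.0000 0.0000 -1.0000
    outer loop
      vertex 0.000 28.000 0.000
      vertex 5.000 28.000 0.000
      vertex 0.000 0.000 0.000
    endloop
  endfacet
  facet normal 0.0000 0.0000 1.0000
    outer loop
      vertex 0.000 0.000 7.000
      vertex 21.000 0.000 7.000
      vertex 21.000 12.000 7.000
    endloop
  endfacet
  facet normal 0.0000 0.0000 1.0000
    outer loop
      vertex 0.000 0.000 7.000
      vertex 21.000 12.000 7.000
      vertex 5.000 12.000 7.000
    endloop
  endfacet
  facet normal 0.0000 0.0000 1.0000
    outer loop
      vertex 0.000 0.000 7.000
      vertex 5.000 12.000 7.000
      vertex 5.000 28.000 7.000
    endloop
  endfacet
  facet normal 0.0000 0.0000 1.0000
    outer loop
      vertex 0.000 0.000 7.000
      vertex 5.000 28.000 7.000
      vertex 0.000 28.000 7.000
    endloop
  endfacet
  facet normal 0.0000 -1.0000 0.0000
    outer loop
      vertex 0.000 0.000 0.000
      vertex 21.000 0.000 0.000
      vertex 21.000 0.000 7.000
    endloop
  endfacet
  facet normal 0.0000 -1.0000 0.0000
    outer loop
      vertex 0.000 0.000 0.000
      vertex 21.000 0.000 7.000
      vertex 0.000 0.000 7.000
    endloop
  endfacet
  facet normal 1.0000 0.0000 0.0000
    outer loop
      vertex 21.000 0.000 0.000
      vertex 21.000 12.000 0.000
      vertex 21.000 12.000 7.000
    endloop
  endfacet
  facet normal 1.0000 0.0000 0.0000
    outer loop
      vertex 21.000 0.000 0.000
      vertex 21.000 12.000 7.000
      vertex 21.000 0.000 7.000
    endloop
  endfacet
  facet normal 0.0000 1.0000 0.0000
    outer loop
      vertex 21.000 12.000 0.000
      vertex 5.000 12.000 0.000
      vertex 5.000 12.000 7.000
    endloop
  endfacet
  facet normal 0.0000 1.0000 0.0000
    outer loop
      vertex 21.000 12.000 0.000
      vertex 5.000 12.000 7.000
      vertex 21.000 12.000 7.000
    endloop
  endfacet
  facet normal 1.0000 0.0000 0.0000
    outer loop
      vertex 5.000 12.000 0.000
      vertex 5.000 28.000 0.000
      vertex 5.000 28.000 7.000
    endloop
  endfacet
  facet normal 1.0000 0.0000 0.0000
    outer loop
      vertex 5.000 12.000 0.000
      vertex 5.000 28.000 7.000
      vertex 5.000 12.000 7.000
    endloop
  endfacet
  facet normal 0.0000 1.0000 0.0000
    outer loop
      vertex 5.000 28.000 0.000
      vertex 0.000 28.000 0.000
      vertex 0.000 28.000 7.000
    endloop
  endfacet
  facet normal 0.0000 1.0000 0.0000
    outer loop
      vertex 5.000 28.000 0.000
      vertex 0.000 28.000 7.000
      vertex 5.000 28.000 7.000
    endloop
  endfacet
  facet normal -1.0000 0.0000 0.0000
    outer loop
      vertex 0.000 28.000 0.000
      vertex 0.000 0.000 0.000
      vertex 0.000 0.000 7.000
    endloop
  endfacet
  facet normal -1.0000 0.0000 0.0000
    outer loop
      vertex 0.000 28.000 0.000
      vertex 0.000 0.000 7.000
      vertex 0.000 28.000 7.000
    endloop
  endfacet
endsolid part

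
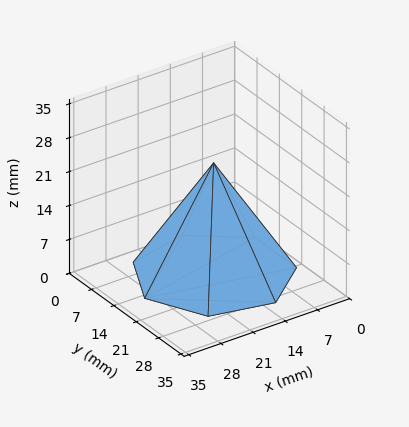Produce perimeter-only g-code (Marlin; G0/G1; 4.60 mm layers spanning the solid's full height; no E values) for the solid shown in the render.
Reading the render: the shape is a regular 7-sided pyramid, base circumscribed radius ≈ 15 mm, apex at z ≈ 23 mm (dimensions read to the nearest mm from the axis ticks). For the g-code, the solid's height is divided into equal slices at the stated Δz and each level perimeter traced with G1 moves after a G0 lift.

; perimeter-only toolpath
G21 ; units = mm
G90 ; absolute positioning
G28 ; home
; layer 1
G0 Z4.60
G0 X27.00 Y15.00
G1 X22.48 Y24.38
G1 X12.33 Y26.70
G1 X4.19 Y20.21
G1 X4.19 Y9.79
G1 X12.33 Y3.30
G1 X22.48 Y5.62
G1 X27.00 Y15.00
; layer 2
G0 Z9.20
G0 X24.00 Y15.00
G1 X20.61 Y22.04
G1 X13.00 Y23.77
G1 X6.89 Y18.91
G1 X6.89 Y11.09
G1 X13.00 Y6.23
G1 X20.61 Y7.96
G1 X24.00 Y15.00
; layer 3
G0 Z13.80
G0 X21.00 Y15.00
G1 X18.74 Y19.69
G1 X13.66 Y20.85
G1 X9.60 Y17.60
G1 X9.60 Y12.40
G1 X13.66 Y9.15
G1 X18.74 Y10.31
G1 X21.00 Y15.00
; layer 4
G0 Z18.40
G0 X18.00 Y15.00
G1 X16.87 Y17.35
G1 X14.33 Y17.92
G1 X12.30 Y16.30
G1 X12.30 Y13.70
G1 X14.33 Y12.08
G1 X16.87 Y12.65
G1 X18.00 Y15.00
M2 ; end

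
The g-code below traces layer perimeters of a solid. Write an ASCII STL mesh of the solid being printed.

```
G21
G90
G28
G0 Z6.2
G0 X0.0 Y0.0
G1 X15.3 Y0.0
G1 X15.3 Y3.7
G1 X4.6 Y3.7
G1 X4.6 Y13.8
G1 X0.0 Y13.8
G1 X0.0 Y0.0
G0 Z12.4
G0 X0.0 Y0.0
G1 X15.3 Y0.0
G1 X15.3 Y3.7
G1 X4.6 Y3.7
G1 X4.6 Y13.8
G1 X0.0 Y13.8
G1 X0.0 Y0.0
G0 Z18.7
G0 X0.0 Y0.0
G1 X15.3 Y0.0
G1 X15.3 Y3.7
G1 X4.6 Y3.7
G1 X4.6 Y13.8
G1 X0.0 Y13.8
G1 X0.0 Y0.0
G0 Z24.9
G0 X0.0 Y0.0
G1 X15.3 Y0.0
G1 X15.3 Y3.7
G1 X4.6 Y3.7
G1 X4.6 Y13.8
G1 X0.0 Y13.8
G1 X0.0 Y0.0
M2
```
solid part
  facet normal 0.0000 0.0000 -1.0000
    outer loop
      vertex 15.3 3.7 0.0
      vertex 15.3 0.0 0.0
      vertex 0.0 0.0 0.0
    endloop
  endfacet
  facet normal 0.0000 0.0000 -1.0000
    outer loop
      vertex 4.6 3.7 0.0
      vertex 15.3 3.7 0.0
      vertex 0.0 0.0 0.0
    endloop
  endfacet
  facet normal 0.0000 0.0000 -1.0000
    outer loop
      vertex 4.6 13.8 0.0
      vertex 4.6 3.7 0.0
      vertex 0.0 0.0 0.0
    endloop
  endfacet
  facet normal 0.0000 0.0000 -1.0000
    outer loop
      vertex 0.0 13.8 0.0
      vertex 4.6 13.8 0.0
      vertex 0.0 0.0 0.0
    endloop
  endfacet
  facet normal 0.0000 0.0000 1.0000
    outer loop
      vertex 0.0 0.0 24.9
      vertex 15.3 0.0 24.9
      vertex 15.3 3.7 24.9
    endloop
  endfacet
  facet normal 0.0000 0.0000 1.0000
    outer loop
      vertex 0.0 0.0 24.9
      vertex 15.3 3.7 24.9
      vertex 4.6 3.7 24.9
    endloop
  endfacet
  facet normal 0.0000 0.0000 1.0000
    outer loop
      vertex 0.0 0.0 24.9
      vertex 4.6 3.7 24.9
      vertex 4.6 13.8 24.9
    endloop
  endfacet
  facet normal 0.0000 0.0000 1.0000
    outer loop
      vertex 0.0 0.0 24.9
      vertex 4.6 13.8 24.9
      vertex 0.0 13.8 24.9
    endloop
  endfacet
  facet normal 0.0000 -1.0000 0.0000
    outer loop
      vertex 0.0 0.0 0.0
      vertex 15.3 0.0 0.0
      vertex 15.3 0.0 24.9
    endloop
  endfacet
  facet normal 0.0000 -1.0000 0.0000
    outer loop
      vertex 0.0 0.0 0.0
      vertex 15.3 0.0 24.9
      vertex 0.0 0.0 24.9
    endloop
  endfacet
  facet normal 1.0000 0.0000 0.0000
    outer loop
      vertex 15.3 0.0 0.0
      vertex 15.3 3.7 0.0
      vertex 15.3 3.7 24.9
    endloop
  endfacet
  facet normal 1.0000 0.0000 0.0000
    outer loop
      vertex 15.3 0.0 0.0
      vertex 15.3 3.7 24.9
      vertex 15.3 0.0 24.9
    endloop
  endfacet
  facet normal 0.0000 1.0000 0.0000
    outer loop
      vertex 15.3 3.7 0.0
      vertex 4.6 3.7 0.0
      vertex 4.6 3.7 24.9
    endloop
  endfacet
  facet normal 0.0000 1.0000 0.0000
    outer loop
      vertex 15.3 3.7 0.0
      vertex 4.6 3.7 24.9
      vertex 15.3 3.7 24.9
    endloop
  endfacet
  facet normal 1.0000 0.0000 0.0000
    outer loop
      vertex 4.6 3.7 0.0
      vertex 4.6 13.8 0.0
      vertex 4.6 13.8 24.9
    endloop
  endfacet
  facet normal 1.0000 0.0000 0.0000
    outer loop
      vertex 4.6 3.7 0.0
      vertex 4.6 13.8 24.9
      vertex 4.6 3.7 24.9
    endloop
  endfacet
  facet normal 0.0000 1.0000 0.0000
    outer loop
      vertex 4.6 13.8 0.0
      vertex 0.0 13.8 0.0
      vertex 0.0 13.8 24.9
    endloop
  endfacet
  facet normal 0.0000 1.0000 0.0000
    outer loop
      vertex 4.6 13.8 0.0
      vertex 0.0 13.8 24.9
      vertex 4.6 13.8 24.9
    endloop
  endfacet
  facet normal -1.0000 0.0000 0.0000
    outer loop
      vertex 0.0 13.8 0.0
      vertex 0.0 0.0 0.0
      vertex 0.0 0.0 24.9
    endloop
  endfacet
  facet normal -1.0000 0.0000 0.0000
    outer loop
      vertex 0.0 13.8 0.0
      vertex 0.0 0.0 24.9
      vertex 0.0 13.8 24.9
    endloop
  endfacet
endsolid part

The G0 Z moves step by Δz≈6.2 mm. Every layer's G1 loop is the same polygon, so the solid is a straight extrusion of it from z=0 to z≈24.9. Closing with flat bottom and top caps and triangulating gives 20 facets — an L-shaped prism: outer 15.3 × 13.8 mm, arm thicknesses ≈ 3.7 mm (horizontal) and 4.6 mm (vertical), extruded 24.9 mm in z.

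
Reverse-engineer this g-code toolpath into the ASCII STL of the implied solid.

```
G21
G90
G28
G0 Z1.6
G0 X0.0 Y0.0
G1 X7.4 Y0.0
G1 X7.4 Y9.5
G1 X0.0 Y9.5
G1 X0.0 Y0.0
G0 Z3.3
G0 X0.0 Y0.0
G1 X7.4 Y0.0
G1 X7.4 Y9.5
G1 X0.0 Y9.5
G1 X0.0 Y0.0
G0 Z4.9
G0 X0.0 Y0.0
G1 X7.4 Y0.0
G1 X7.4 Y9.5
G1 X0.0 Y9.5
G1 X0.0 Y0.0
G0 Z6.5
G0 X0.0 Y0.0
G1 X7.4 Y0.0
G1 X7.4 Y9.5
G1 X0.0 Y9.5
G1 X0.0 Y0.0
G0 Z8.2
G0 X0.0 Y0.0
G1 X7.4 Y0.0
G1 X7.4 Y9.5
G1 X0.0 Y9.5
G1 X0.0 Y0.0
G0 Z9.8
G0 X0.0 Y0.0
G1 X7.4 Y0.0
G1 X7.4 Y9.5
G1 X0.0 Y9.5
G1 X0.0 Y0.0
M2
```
solid part
  facet normal 0.0000 0.0000 -1.0000
    outer loop
      vertex 7.4 9.5 0.0
      vertex 7.4 0.0 0.0
      vertex 0.0 0.0 0.0
    endloop
  endfacet
  facet normal 0.0000 0.0000 -1.0000
    outer loop
      vertex 0.0 9.5 0.0
      vertex 7.4 9.5 0.0
      vertex 0.0 0.0 0.0
    endloop
  endfacet
  facet normal 0.0000 0.0000 1.0000
    outer loop
      vertex 0.0 0.0 9.8
      vertex 7.4 0.0 9.8
      vertex 7.4 9.5 9.8
    endloop
  endfacet
  facet normal 0.0000 0.0000 1.0000
    outer loop
      vertex 0.0 0.0 9.8
      vertex 7.4 9.5 9.8
      vertex 0.0 9.5 9.8
    endloop
  endfacet
  facet normal 0.0000 -1.0000 0.0000
    outer loop
      vertex 0.0 0.0 0.0
      vertex 7.4 0.0 0.0
      vertex 7.4 0.0 9.8
    endloop
  endfacet
  facet normal 0.0000 -1.0000 0.0000
    outer loop
      vertex 0.0 0.0 0.0
      vertex 7.4 0.0 9.8
      vertex 0.0 0.0 9.8
    endloop
  endfacet
  facet normal 0.0000 1.0000 0.0000
    outer loop
      vertex 7.4 9.5 9.8
      vertex 7.4 9.5 0.0
      vertex 0.0 9.5 0.0
    endloop
  endfacet
  facet normal 0.0000 1.0000 0.0000
    outer loop
      vertex 0.0 9.5 9.8
      vertex 7.4 9.5 9.8
      vertex 0.0 9.5 0.0
    endloop
  endfacet
  facet normal -1.0000 0.0000 0.0000
    outer loop
      vertex 0.0 9.5 9.8
      vertex 0.0 9.5 0.0
      vertex 0.0 0.0 0.0
    endloop
  endfacet
  facet normal -1.0000 0.0000 0.0000
    outer loop
      vertex 0.0 0.0 9.8
      vertex 0.0 9.5 9.8
      vertex 0.0 0.0 0.0
    endloop
  endfacet
  facet normal 1.0000 0.0000 0.0000
    outer loop
      vertex 7.4 0.0 0.0
      vertex 7.4 9.5 0.0
      vertex 7.4 9.5 9.8
    endloop
  endfacet
  facet normal 1.0000 0.0000 0.0000
    outer loop
      vertex 7.4 0.0 0.0
      vertex 7.4 9.5 9.8
      vertex 7.4 0.0 9.8
    endloop
  endfacet
endsolid part

The G0 Z moves step by Δz≈1.6 mm. Every layer's G1 loop is the same polygon, so the solid is a straight extrusion of it from z=0 to z≈9.8. Closing with flat bottom and top caps and triangulating gives 12 facets — a rectangular box, roughly 7.4 × 9.5 mm footprint and 9.8 mm tall.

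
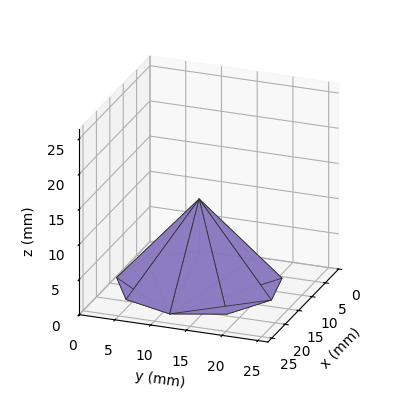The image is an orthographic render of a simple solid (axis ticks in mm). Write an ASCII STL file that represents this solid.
Reading the render: the shape is a regular 9-sided pyramid, base circumscribed radius ≈ 11 mm, apex at z ≈ 12 mm (dimensions read to the nearest mm from the axis ticks). For the STL, each face is triangulated and given an outward normal.

solid part
  facet normal 0.0000 0.0000 -1.0000
    outer loop
      vertex 12.91 21.83 0.00
      vertex 19.43 18.07 0.00
      vertex 22.00 11.00 0.00
    endloop
  endfacet
  facet normal 0.0000 0.0000 -1.0000
    outer loop
      vertex 5.50 20.53 0.00
      vertex 12.91 21.83 0.00
      vertex 22.00 11.00 0.00
    endloop
  endfacet
  facet normal 0.0000 0.0000 -1.0000
    outer loop
      vertex 0.66 14.76 0.00
      vertex 5.50 20.53 0.00
      vertex 22.00 11.00 0.00
    endloop
  endfacet
  facet normal 0.0000 0.0000 -1.0000
    outer loop
      vertex 0.66 7.24 0.00
      vertex 0.66 14.76 0.00
      vertex 22.00 11.00 0.00
    endloop
  endfacet
  facet normal 0.0000 0.0000 -1.0000
    outer loop
      vertex 5.50 1.47 0.00
      vertex 0.66 7.24 0.00
      vertex 22.00 11.00 0.00
    endloop
  endfacet
  facet normal 0.0000 0.0000 -1.0000
    outer loop
      vertex 12.91 0.17 0.00
      vertex 5.50 1.47 0.00
      vertex 22.00 11.00 0.00
    endloop
  endfacet
  facet normal 0.0000 0.0000 -1.0000
    outer loop
      vertex 19.43 3.93 0.00
      vertex 12.91 0.17 0.00
      vertex 22.00 11.00 0.00
    endloop
  endfacet
  facet normal 0.7120 0.2588 0.6527
    outer loop
      vertex 22.00 11.00 0.00
      vertex 19.43 18.07 0.00
      vertex 11.00 11.00 12.00
    endloop
  endfacet
  facet normal 0.3785 0.6564 0.6526
    outer loop
      vertex 19.43 18.07 0.00
      vertex 12.91 21.83 0.00
      vertex 11.00 11.00 12.00
    endloop
  endfacet
  facet normal -0.1309 0.7463 0.6527
    outer loop
      vertex 12.91 21.83 0.00
      vertex 5.50 20.53 0.00
      vertex 11.00 11.00 12.00
    endloop
  endfacet
  facet normal -0.5804 0.4869 0.6527
    outer loop
      vertex 5.50 20.53 0.00
      vertex 0.66 14.76 0.00
      vertex 11.00 11.00 12.00
    endloop
  endfacet
  facet normal -0.7576 0.0000 0.6528
    outer loop
      vertex 0.66 14.76 0.00
      vertex 0.66 7.24 0.00
      vertex 11.00 11.00 12.00
    endloop
  endfacet
  facet normal -0.5804 -0.4869 0.6527
    outer loop
      vertex 0.66 7.24 0.00
      vertex 5.50 1.47 0.00
      vertex 11.00 11.00 12.00
    endloop
  endfacet
  facet normal -0.1309 -0.7463 0.6527
    outer loop
      vertex 5.50 1.47 0.00
      vertex 12.91 0.17 0.00
      vertex 11.00 11.00 12.00
    endloop
  endfacet
  facet normal 0.3785 -0.6564 0.6526
    outer loop
      vertex 12.91 0.17 0.00
      vertex 19.43 3.93 0.00
      vertex 11.00 11.00 12.00
    endloop
  endfacet
  facet normal 0.7120 -0.2588 0.6527
    outer loop
      vertex 19.43 3.93 0.00
      vertex 22.00 11.00 0.00
      vertex 11.00 11.00 12.00
    endloop
  endfacet
endsolid part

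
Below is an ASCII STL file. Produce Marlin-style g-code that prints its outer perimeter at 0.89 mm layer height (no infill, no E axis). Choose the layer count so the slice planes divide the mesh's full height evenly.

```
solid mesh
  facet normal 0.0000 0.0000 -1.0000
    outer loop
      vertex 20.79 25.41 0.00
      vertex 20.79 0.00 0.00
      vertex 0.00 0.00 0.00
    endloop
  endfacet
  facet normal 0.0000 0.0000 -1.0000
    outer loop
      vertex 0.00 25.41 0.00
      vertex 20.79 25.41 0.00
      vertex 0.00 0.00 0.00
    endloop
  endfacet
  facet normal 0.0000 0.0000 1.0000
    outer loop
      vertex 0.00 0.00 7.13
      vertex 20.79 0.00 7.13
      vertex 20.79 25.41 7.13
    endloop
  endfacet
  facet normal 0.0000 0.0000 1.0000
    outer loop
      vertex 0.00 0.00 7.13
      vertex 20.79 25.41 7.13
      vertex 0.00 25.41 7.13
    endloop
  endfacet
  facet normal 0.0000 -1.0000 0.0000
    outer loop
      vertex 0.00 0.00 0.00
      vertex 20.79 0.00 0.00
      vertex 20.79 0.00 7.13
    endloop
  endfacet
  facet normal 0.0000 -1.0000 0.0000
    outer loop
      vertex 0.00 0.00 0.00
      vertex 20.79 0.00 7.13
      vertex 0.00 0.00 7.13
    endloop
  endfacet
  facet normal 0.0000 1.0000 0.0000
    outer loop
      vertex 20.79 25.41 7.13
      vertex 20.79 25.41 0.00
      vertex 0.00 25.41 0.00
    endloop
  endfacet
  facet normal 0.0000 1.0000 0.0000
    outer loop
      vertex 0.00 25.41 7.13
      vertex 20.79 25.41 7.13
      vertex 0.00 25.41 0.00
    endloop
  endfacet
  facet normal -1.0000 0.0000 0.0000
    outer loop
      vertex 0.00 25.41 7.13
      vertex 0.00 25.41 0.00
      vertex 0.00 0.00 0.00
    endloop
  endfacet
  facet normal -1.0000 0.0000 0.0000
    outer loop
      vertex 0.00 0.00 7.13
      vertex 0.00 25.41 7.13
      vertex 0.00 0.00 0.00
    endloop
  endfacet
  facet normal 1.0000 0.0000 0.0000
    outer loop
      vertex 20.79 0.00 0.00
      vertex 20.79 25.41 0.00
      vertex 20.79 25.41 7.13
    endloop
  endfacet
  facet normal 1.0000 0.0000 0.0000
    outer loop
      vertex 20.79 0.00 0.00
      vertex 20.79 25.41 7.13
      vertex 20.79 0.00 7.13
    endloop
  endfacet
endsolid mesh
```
; perimeter-only toolpath
G21 ; units = mm
G90 ; absolute positioning
G28 ; home
; layer 1
G0 Z0.89
G0 X0.00 Y0.00
G1 X20.79 Y0.00
G1 X20.79 Y25.41
G1 X0.00 Y25.41
G1 X0.00 Y0.00
; layer 2
G0 Z1.78
G0 X0.00 Y0.00
G1 X20.79 Y0.00
G1 X20.79 Y25.41
G1 X0.00 Y25.41
G1 X0.00 Y0.00
; layer 3
G0 Z2.67
G0 X0.00 Y0.00
G1 X20.79 Y0.00
G1 X20.79 Y25.41
G1 X0.00 Y25.41
G1 X0.00 Y0.00
; layer 4
G0 Z3.56
G0 X0.00 Y0.00
G1 X20.79 Y0.00
G1 X20.79 Y25.41
G1 X0.00 Y25.41
G1 X0.00 Y0.00
; layer 5
G0 Z4.46
G0 X0.00 Y0.00
G1 X20.79 Y0.00
G1 X20.79 Y25.41
G1 X0.00 Y25.41
G1 X0.00 Y0.00
; layer 6
G0 Z5.35
G0 X0.00 Y0.00
G1 X20.79 Y0.00
G1 X20.79 Y25.41
G1 X0.00 Y25.41
G1 X0.00 Y0.00
; layer 7
G0 Z6.24
G0 X0.00 Y0.00
G1 X20.79 Y0.00
G1 X20.79 Y25.41
G1 X0.00 Y25.41
G1 X0.00 Y0.00
; layer 8
G0 Z7.13
G0 X0.00 Y0.00
G1 X20.79 Y0.00
G1 X20.79 Y25.41
G1 X0.00 Y25.41
G1 X0.00 Y0.00
M2 ; end

The solid is a rectangular box, roughly 20.8 × 25.4 mm footprint and 7.13 mm tall. Slicing at Δz = 0.89 mm — 8 equal slices spanning the solid's height, so layer i sits at z = i·h/8 — gives 8 non-empty perimeters. Each is a 4-segment closed polygon; G0 lifts to the layer z and rapids to the start vertex, then G1 traces the edges.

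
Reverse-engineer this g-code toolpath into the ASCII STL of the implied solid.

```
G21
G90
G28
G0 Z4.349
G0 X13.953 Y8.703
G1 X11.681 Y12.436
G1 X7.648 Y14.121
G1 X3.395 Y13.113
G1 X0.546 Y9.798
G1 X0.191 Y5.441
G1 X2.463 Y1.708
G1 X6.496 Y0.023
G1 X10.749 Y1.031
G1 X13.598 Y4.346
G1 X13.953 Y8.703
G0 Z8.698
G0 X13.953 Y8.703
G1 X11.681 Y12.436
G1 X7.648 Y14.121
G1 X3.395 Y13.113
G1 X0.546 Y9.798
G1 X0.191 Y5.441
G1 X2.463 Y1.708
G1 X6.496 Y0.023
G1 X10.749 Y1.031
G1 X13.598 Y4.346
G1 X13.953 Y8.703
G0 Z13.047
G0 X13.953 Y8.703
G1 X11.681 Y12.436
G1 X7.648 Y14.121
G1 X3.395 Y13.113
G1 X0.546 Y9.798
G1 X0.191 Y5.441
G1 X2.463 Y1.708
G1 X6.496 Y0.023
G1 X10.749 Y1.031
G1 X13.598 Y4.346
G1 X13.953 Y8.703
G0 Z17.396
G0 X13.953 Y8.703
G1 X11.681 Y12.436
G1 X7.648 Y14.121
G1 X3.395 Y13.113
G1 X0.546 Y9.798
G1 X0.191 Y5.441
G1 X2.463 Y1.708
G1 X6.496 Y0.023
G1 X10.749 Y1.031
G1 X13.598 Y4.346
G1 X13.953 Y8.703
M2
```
solid part
  facet normal 0.0000 0.0000 -1.0000
    outer loop
      vertex 7.648 14.121 0.000
      vertex 11.681 12.436 0.000
      vertex 13.953 8.703 0.000
    endloop
  endfacet
  facet normal 0.0000 0.0000 -1.0000
    outer loop
      vertex 3.395 13.113 0.000
      vertex 7.648 14.121 0.000
      vertex 13.953 8.703 0.000
    endloop
  endfacet
  facet normal 0.0000 0.0000 -1.0000
    outer loop
      vertex 0.546 9.798 0.000
      vertex 3.395 13.113 0.000
      vertex 13.953 8.703 0.000
    endloop
  endfacet
  facet normal 0.0000 0.0000 -1.0000
    outer loop
      vertex 0.191 5.441 0.000
      vertex 0.546 9.798 0.000
      vertex 13.953 8.703 0.000
    endloop
  endfacet
  facet normal 0.0000 0.0000 -1.0000
    outer loop
      vertex 2.463 1.708 0.000
      vertex 0.191 5.441 0.000
      vertex 13.953 8.703 0.000
    endloop
  endfacet
  facet normal 0.0000 0.0000 -1.0000
    outer loop
      vertex 6.496 0.023 0.000
      vertex 2.463 1.708 0.000
      vertex 13.953 8.703 0.000
    endloop
  endfacet
  facet normal 0.0000 0.0000 -1.0000
    outer loop
      vertex 10.749 1.031 0.000
      vertex 6.496 0.023 0.000
      vertex 13.953 8.703 0.000
    endloop
  endfacet
  facet normal 0.0000 0.0000 -1.0000
    outer loop
      vertex 13.598 4.346 0.000
      vertex 10.749 1.031 0.000
      vertex 13.953 8.703 0.000
    endloop
  endfacet
  facet normal 0.0000 0.0000 1.0000
    outer loop
      vertex 13.953 8.703 17.396
      vertex 11.681 12.436 17.396
      vertex 7.648 14.121 17.396
    endloop
  endfacet
  facet normal 0.0000 0.0000 1.0000
    outer loop
      vertex 13.953 8.703 17.396
      vertex 7.648 14.121 17.396
      vertex 3.395 13.113 17.396
    endloop
  endfacet
  facet normal 0.0000 0.0000 1.0000
    outer loop
      vertex 13.953 8.703 17.396
      vertex 3.395 13.113 17.396
      vertex 0.546 9.798 17.396
    endloop
  endfacet
  facet normal 0.0000 0.0000 1.0000
    outer loop
      vertex 13.953 8.703 17.396
      vertex 0.546 9.798 17.396
      vertex 0.191 5.441 17.396
    endloop
  endfacet
  facet normal 0.0000 0.0000 1.0000
    outer loop
      vertex 13.953 8.703 17.396
      vertex 0.191 5.441 17.396
      vertex 2.463 1.708 17.396
    endloop
  endfacet
  facet normal 0.0000 0.0000 1.0000
    outer loop
      vertex 13.953 8.703 17.396
      vertex 2.463 1.708 17.396
      vertex 6.496 0.023 17.396
    endloop
  endfacet
  facet normal 0.0000 0.0000 1.0000
    outer loop
      vertex 13.953 8.703 17.396
      vertex 6.496 0.023 17.396
      vertex 10.749 1.031 17.396
    endloop
  endfacet
  facet normal 0.0000 0.0000 1.0000
    outer loop
      vertex 13.953 8.703 17.396
      vertex 10.749 1.031 17.396
      vertex 13.598 4.346 17.396
    endloop
  endfacet
  facet normal 0.8542 0.5199 0.0000
    outer loop
      vertex 13.953 8.703 0.000
      vertex 11.681 12.436 0.000
      vertex 11.681 12.436 17.396
    endloop
  endfacet
  facet normal 0.8542 0.5199 0.0000
    outer loop
      vertex 13.953 8.703 0.000
      vertex 11.681 12.436 17.396
      vertex 13.953 8.703 17.396
    endloop
  endfacet
  facet normal 0.3855 0.9227 0.0000
    outer loop
      vertex 11.681 12.436 0.000
      vertex 7.648 14.121 0.000
      vertex 7.648 14.121 17.396
    endloop
  endfacet
  facet normal 0.3855 0.9227 0.0000
    outer loop
      vertex 11.681 12.436 0.000
      vertex 7.648 14.121 17.396
      vertex 11.681 12.436 17.396
    endloop
  endfacet
  facet normal -0.2306 0.9730 0.0000
    outer loop
      vertex 7.648 14.121 0.000
      vertex 3.395 13.113 0.000
      vertex 3.395 13.113 17.396
    endloop
  endfacet
  facet normal -0.2306 0.9730 0.0000
    outer loop
      vertex 7.648 14.121 0.000
      vertex 3.395 13.113 17.396
      vertex 7.648 14.121 17.396
    endloop
  endfacet
  facet normal -0.7584 0.6518 0.0000
    outer loop
      vertex 3.395 13.113 0.000
      vertex 0.546 9.798 0.000
      vertex 0.546 9.798 17.396
    endloop
  endfacet
  facet normal -0.7584 0.6518 0.0000
    outer loop
      vertex 3.395 13.113 0.000
      vertex 0.546 9.798 17.396
      vertex 3.395 13.113 17.396
    endloop
  endfacet
  facet normal -0.9967 0.0812 0.0000
    outer loop
      vertex 0.546 9.798 0.000
      vertex 0.191 5.441 0.000
      vertex 0.191 5.441 17.396
    endloop
  endfacet
  facet normal -0.9967 0.0812 0.0000
    outer loop
      vertex 0.546 9.798 0.000
      vertex 0.191 5.441 17.396
      vertex 0.546 9.798 17.396
    endloop
  endfacet
  facet normal -0.8542 -0.5199 0.0000
    outer loop
      vertex 0.191 5.441 0.000
      vertex 2.463 1.708 0.000
      vertex 2.463 1.708 17.396
    endloop
  endfacet
  facet normal -0.8542 -0.5199 0.0000
    outer loop
      vertex 0.191 5.441 0.000
      vertex 2.463 1.708 17.396
      vertex 0.191 5.441 17.396
    endloop
  endfacet
  facet normal -0.3855 -0.9227 0.0000
    outer loop
      vertex 2.463 1.708 0.000
      vertex 6.496 0.023 0.000
      vertex 6.496 0.023 17.396
    endloop
  endfacet
  facet normal -0.3855 -0.9227 0.0000
    outer loop
      vertex 2.463 1.708 0.000
      vertex 6.496 0.023 17.396
      vertex 2.463 1.708 17.396
    endloop
  endfacet
  facet normal 0.2306 -0.9730 0.0000
    outer loop
      vertex 6.496 0.023 0.000
      vertex 10.749 1.031 0.000
      vertex 10.749 1.031 17.396
    endloop
  endfacet
  facet normal 0.2306 -0.9730 0.0000
    outer loop
      vertex 6.496 0.023 0.000
      vertex 10.749 1.031 17.396
      vertex 6.496 0.023 17.396
    endloop
  endfacet
  facet normal 0.7584 -0.6518 0.0000
    outer loop
      vertex 10.749 1.031 0.000
      vertex 13.598 4.346 0.000
      vertex 13.598 4.346 17.396
    endloop
  endfacet
  facet normal 0.7584 -0.6518 0.0000
    outer loop
      vertex 10.749 1.031 0.000
      vertex 13.598 4.346 17.396
      vertex 10.749 1.031 17.396
    endloop
  endfacet
  facet normal 0.9967 -0.0812 0.0000
    outer loop
      vertex 13.598 4.346 0.000
      vertex 13.953 8.703 0.000
      vertex 13.953 8.703 17.396
    endloop
  endfacet
  facet normal 0.9967 -0.0812 0.0000
    outer loop
      vertex 13.598 4.346 0.000
      vertex 13.953 8.703 17.396
      vertex 13.598 4.346 17.396
    endloop
  endfacet
endsolid part

The G0 Z moves step by Δz≈4.349 mm. Every layer's G1 loop is the same polygon, so the solid is a straight extrusion of it from z=0 to z≈17.4. Closing with flat bottom and top caps and triangulating gives 36 facets — a regular 10-sided prism (a cylinder approximated with 10 flat sides), circumscribed radius ≈ 7.07 mm, height ≈ 17.4 mm.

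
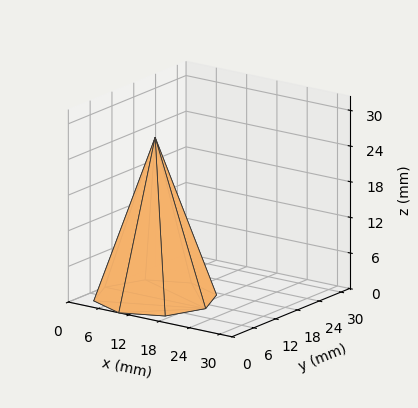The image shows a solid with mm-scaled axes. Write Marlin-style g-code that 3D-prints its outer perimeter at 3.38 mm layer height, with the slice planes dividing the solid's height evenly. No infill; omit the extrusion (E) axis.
Reading the render: the shape is a regular 8-sided pyramid, base circumscribed radius ≈ 10 mm, apex at z ≈ 27 mm (dimensions read to the nearest mm from the axis ticks). For the g-code, the solid's height is divided into equal slices at the stated Δz and each level perimeter traced with G1 moves after a G0 lift.

; perimeter-only toolpath
G21 ; units = mm
G90 ; absolute positioning
G28 ; home
; layer 1
G0 Z3.38
G0 X18.75 Y10.00
G1 X16.19 Y16.19
G1 X10.00 Y18.75
G1 X3.81 Y16.19
G1 X1.25 Y10.00
G1 X3.81 Y3.81
G1 X10.00 Y1.25
G1 X16.19 Y3.81
G1 X18.75 Y10.00
; layer 2
G0 Z6.75
G0 X17.50 Y10.00
G1 X15.30 Y15.30
G1 X10.00 Y17.50
G1 X4.70 Y15.30
G1 X2.50 Y10.00
G1 X4.70 Y4.70
G1 X10.00 Y2.50
G1 X15.30 Y4.70
G1 X17.50 Y10.00
; layer 3
G0 Z10.12
G0 X16.25 Y10.00
G1 X14.42 Y14.42
G1 X10.00 Y16.25
G1 X5.58 Y14.42
G1 X3.75 Y10.00
G1 X5.58 Y5.58
G1 X10.00 Y3.75
G1 X14.42 Y5.58
G1 X16.25 Y10.00
; layer 4
G0 Z13.50
G0 X15.00 Y10.00
G1 X13.54 Y13.54
G1 X10.00 Y15.00
G1 X6.46 Y13.54
G1 X5.00 Y10.00
G1 X6.46 Y6.46
G1 X10.00 Y5.00
G1 X13.54 Y6.46
G1 X15.00 Y10.00
; layer 5
G0 Z16.88
G0 X13.75 Y10.00
G1 X12.65 Y12.65
G1 X10.00 Y13.75
G1 X7.35 Y12.65
G1 X6.25 Y10.00
G1 X7.35 Y7.35
G1 X10.00 Y6.25
G1 X12.65 Y7.35
G1 X13.75 Y10.00
; layer 6
G0 Z20.25
G0 X12.50 Y10.00
G1 X11.77 Y11.77
G1 X10.00 Y12.50
G1 X8.23 Y11.77
G1 X7.50 Y10.00
G1 X8.23 Y8.23
G1 X10.00 Y7.50
G1 X11.77 Y8.23
G1 X12.50 Y10.00
; layer 7
G0 Z23.62
G0 X11.25 Y10.00
G1 X10.88 Y10.88
G1 X10.00 Y11.25
G1 X9.12 Y10.88
G1 X8.75 Y10.00
G1 X9.12 Y9.12
G1 X10.00 Y8.75
G1 X10.88 Y9.12
G1 X11.25 Y10.00
M2 ; end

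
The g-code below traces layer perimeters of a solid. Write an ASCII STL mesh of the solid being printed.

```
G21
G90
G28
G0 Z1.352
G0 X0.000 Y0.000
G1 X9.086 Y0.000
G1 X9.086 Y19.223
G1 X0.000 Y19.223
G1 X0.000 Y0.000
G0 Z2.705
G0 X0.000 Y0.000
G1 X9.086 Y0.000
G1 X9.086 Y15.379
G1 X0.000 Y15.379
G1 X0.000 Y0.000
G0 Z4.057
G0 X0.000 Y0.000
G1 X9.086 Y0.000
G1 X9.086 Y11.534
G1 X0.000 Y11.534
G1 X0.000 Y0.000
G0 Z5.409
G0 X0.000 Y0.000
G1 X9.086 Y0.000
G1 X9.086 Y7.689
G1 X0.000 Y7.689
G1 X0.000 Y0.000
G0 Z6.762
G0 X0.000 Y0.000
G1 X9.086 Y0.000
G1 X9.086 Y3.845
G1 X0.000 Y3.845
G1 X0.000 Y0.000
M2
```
solid part
  facet normal 0.0000 0.0000 -1.0000
    outer loop
      vertex 9.086 23.068 0.000
      vertex 9.086 0.000 0.000
      vertex 0.000 0.000 0.000
    endloop
  endfacet
  facet normal 0.0000 0.0000 -1.0000
    outer loop
      vertex 0.000 23.068 0.000
      vertex 9.086 23.068 0.000
      vertex 0.000 0.000 0.000
    endloop
  endfacet
  facet normal 0.0000 -1.0000 0.0000
    outer loop
      vertex 0.000 0.000 0.000
      vertex 9.086 0.000 0.000
      vertex 9.086 0.000 8.114
    endloop
  endfacet
  facet normal 0.0000 -1.0000 0.0000
    outer loop
      vertex 0.000 0.000 0.000
      vertex 9.086 0.000 8.114
      vertex 0.000 0.000 8.114
    endloop
  endfacet
  facet normal 0.0000 0.3318 0.9433
    outer loop
      vertex 0.000 0.000 8.114
      vertex 9.086 0.000 8.114
      vertex 9.086 23.068 0.000
    endloop
  endfacet
  facet normal 0.0000 0.3318 0.9433
    outer loop
      vertex 0.000 0.000 8.114
      vertex 9.086 23.068 0.000
      vertex 0.000 23.068 0.000
    endloop
  endfacet
  facet normal -1.0000 0.0000 0.0000
    outer loop
      vertex 0.000 0.000 8.114
      vertex 0.000 23.068 0.000
      vertex 0.000 0.000 0.000
    endloop
  endfacet
  facet normal 1.0000 0.0000 0.0000
    outer loop
      vertex 9.086 0.000 0.000
      vertex 9.086 23.068 0.000
      vertex 9.086 0.000 8.114
    endloop
  endfacet
endsolid part

The G0 Z moves step by Δz≈1.352 mm. The G1 loops shrink linearly with z, so the solid tapers from its base footprint up to z≈8.11. Closing with a flat bottom cap and the tapered top and triangulating gives 8 facets — a wedge (ramp): 9.09 × 23.1 mm base, rising to 8.11 mm along the y=0 edge and sloping linearly to z=0 at y=23.1.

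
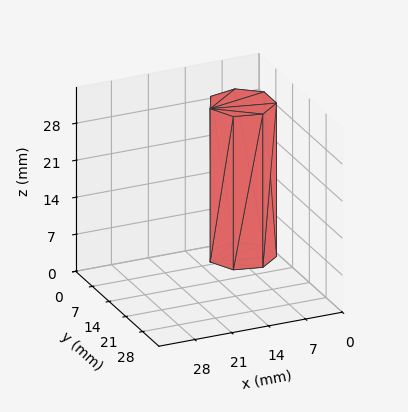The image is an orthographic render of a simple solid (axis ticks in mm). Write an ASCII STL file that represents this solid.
Reading the render: the shape is a regular 7-sided prism (a cylinder approximated with 7 flat sides), circumscribed radius ≈ 6 mm, height ≈ 29 mm (dimensions read to the nearest mm from the axis ticks). For the STL, each face is triangulated and given an outward normal.

solid part
  facet normal 0.0000 0.0000 -1.0000
    outer loop
      vertex 4.665 11.850 0.000
      vertex 9.741 10.691 0.000
      vertex 12.000 6.000 0.000
    endloop
  endfacet
  facet normal 0.0000 0.0000 -1.0000
    outer loop
      vertex 0.594 8.603 0.000
      vertex 4.665 11.850 0.000
      vertex 12.000 6.000 0.000
    endloop
  endfacet
  facet normal 0.0000 0.0000 -1.0000
    outer loop
      vertex 0.594 3.397 0.000
      vertex 0.594 8.603 0.000
      vertex 12.000 6.000 0.000
    endloop
  endfacet
  facet normal 0.0000 0.0000 -1.0000
    outer loop
      vertex 4.665 0.150 0.000
      vertex 0.594 3.397 0.000
      vertex 12.000 6.000 0.000
    endloop
  endfacet
  facet normal 0.0000 0.0000 -1.0000
    outer loop
      vertex 9.741 1.309 0.000
      vertex 4.665 0.150 0.000
      vertex 12.000 6.000 0.000
    endloop
  endfacet
  facet normal 0.0000 0.0000 1.0000
    outer loop
      vertex 12.000 6.000 29.000
      vertex 9.741 10.691 29.000
      vertex 4.665 11.850 29.000
    endloop
  endfacet
  facet normal 0.0000 0.0000 1.0000
    outer loop
      vertex 12.000 6.000 29.000
      vertex 4.665 11.850 29.000
      vertex 0.594 8.603 29.000
    endloop
  endfacet
  facet normal 0.0000 0.0000 1.0000
    outer loop
      vertex 12.000 6.000 29.000
      vertex 0.594 8.603 29.000
      vertex 0.594 3.397 29.000
    endloop
  endfacet
  facet normal 0.0000 0.0000 1.0000
    outer loop
      vertex 12.000 6.000 29.000
      vertex 0.594 3.397 29.000
      vertex 4.665 0.150 29.000
    endloop
  endfacet
  facet normal 0.0000 0.0000 1.0000
    outer loop
      vertex 12.000 6.000 29.000
      vertex 4.665 0.150 29.000
      vertex 9.741 1.309 29.000
    endloop
  endfacet
  facet normal 0.9010 0.4339 0.0000
    outer loop
      vertex 12.000 6.000 0.000
      vertex 9.741 10.691 0.000
      vertex 9.741 10.691 29.000
    endloop
  endfacet
  facet normal 0.9010 0.4339 0.0000
    outer loop
      vertex 12.000 6.000 0.000
      vertex 9.741 10.691 29.000
      vertex 12.000 6.000 29.000
    endloop
  endfacet
  facet normal 0.2226 0.9749 0.0000
    outer loop
      vertex 9.741 10.691 0.000
      vertex 4.665 11.850 0.000
      vertex 4.665 11.850 29.000
    endloop
  endfacet
  facet normal 0.2226 0.9749 0.0000
    outer loop
      vertex 9.741 10.691 0.000
      vertex 4.665 11.850 29.000
      vertex 9.741 10.691 29.000
    endloop
  endfacet
  facet normal -0.6235 0.7818 0.0000
    outer loop
      vertex 4.665 11.850 0.000
      vertex 0.594 8.603 0.000
      vertex 0.594 8.603 29.000
    endloop
  endfacet
  facet normal -0.6235 0.7818 0.0000
    outer loop
      vertex 4.665 11.850 0.000
      vertex 0.594 8.603 29.000
      vertex 4.665 11.850 29.000
    endloop
  endfacet
  facet normal -1.0000 0.0000 0.0000
    outer loop
      vertex 0.594 8.603 0.000
      vertex 0.594 3.397 0.000
      vertex 0.594 3.397 29.000
    endloop
  endfacet
  facet normal -1.0000 0.0000 0.0000
    outer loop
      vertex 0.594 8.603 0.000
      vertex 0.594 3.397 29.000
      vertex 0.594 8.603 29.000
    endloop
  endfacet
  facet normal -0.6235 -0.7818 0.0000
    outer loop
      vertex 0.594 3.397 0.000
      vertex 4.665 0.150 0.000
      vertex 4.665 0.150 29.000
    endloop
  endfacet
  facet normal -0.6235 -0.7818 0.0000
    outer loop
      vertex 0.594 3.397 0.000
      vertex 4.665 0.150 29.000
      vertex 0.594 3.397 29.000
    endloop
  endfacet
  facet normal 0.2226 -0.9749 0.0000
    outer loop
      vertex 4.665 0.150 0.000
      vertex 9.741 1.309 0.000
      vertex 9.741 1.309 29.000
    endloop
  endfacet
  facet normal 0.2226 -0.9749 0.0000
    outer loop
      vertex 4.665 0.150 0.000
      vertex 9.741 1.309 29.000
      vertex 4.665 0.150 29.000
    endloop
  endfacet
  facet normal 0.9010 -0.4339 0.0000
    outer loop
      vertex 9.741 1.309 0.000
      vertex 12.000 6.000 0.000
      vertex 12.000 6.000 29.000
    endloop
  endfacet
  facet normal 0.9010 -0.4339 0.0000
    outer loop
      vertex 9.741 1.309 0.000
      vertex 12.000 6.000 29.000
      vertex 9.741 1.309 29.000
    endloop
  endfacet
endsolid part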